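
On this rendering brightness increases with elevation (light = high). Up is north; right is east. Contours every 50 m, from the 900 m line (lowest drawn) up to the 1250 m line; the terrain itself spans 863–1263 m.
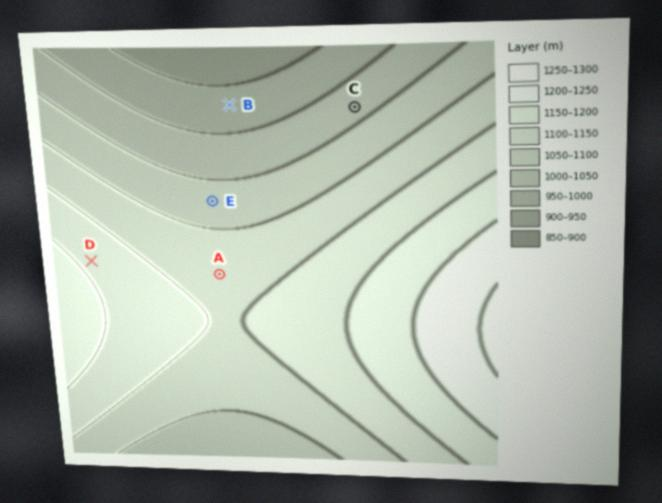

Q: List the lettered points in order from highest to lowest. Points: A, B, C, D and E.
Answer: D A E C B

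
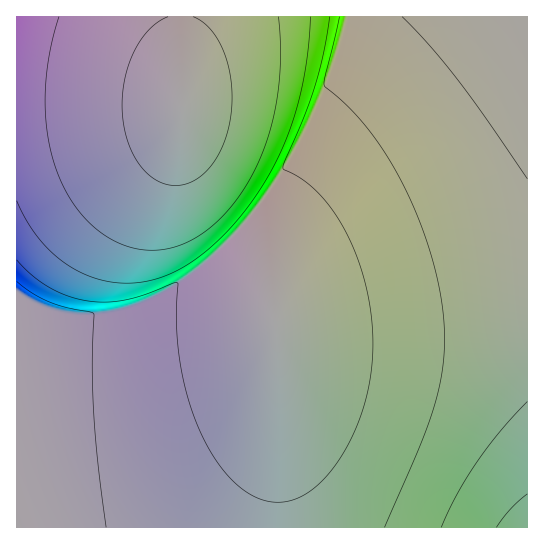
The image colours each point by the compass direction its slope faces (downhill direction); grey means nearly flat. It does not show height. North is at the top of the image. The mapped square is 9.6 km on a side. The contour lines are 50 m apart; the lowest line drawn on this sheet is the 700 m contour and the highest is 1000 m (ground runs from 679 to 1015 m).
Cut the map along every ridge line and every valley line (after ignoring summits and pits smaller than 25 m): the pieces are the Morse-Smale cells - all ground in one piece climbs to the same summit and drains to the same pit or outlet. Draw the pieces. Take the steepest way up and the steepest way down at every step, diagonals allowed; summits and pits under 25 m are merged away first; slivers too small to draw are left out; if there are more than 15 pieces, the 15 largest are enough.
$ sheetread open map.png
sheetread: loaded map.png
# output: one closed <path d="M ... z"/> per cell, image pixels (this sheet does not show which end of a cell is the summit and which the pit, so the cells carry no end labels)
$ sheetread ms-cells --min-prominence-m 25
<path d="M129 103l-113 2 0 422 259 1 5-149-5-68-8-34-16-28-39-39-17-24-6-11-6-24 0-41-14-5z"/><path d="M527 16l-346 1 0 124 4 22 10 23 10 16 40 40 12 16 12 27 6 36 3 7 16 3 51-2 128-10 55-2z"/><path d="M527 317l-54 2-159 12-33-2-4-2 3 52 0 47-4 101 251 1z"/><path d="M181 16l-164 0-1 87 113 0 40 2 13 4z"/>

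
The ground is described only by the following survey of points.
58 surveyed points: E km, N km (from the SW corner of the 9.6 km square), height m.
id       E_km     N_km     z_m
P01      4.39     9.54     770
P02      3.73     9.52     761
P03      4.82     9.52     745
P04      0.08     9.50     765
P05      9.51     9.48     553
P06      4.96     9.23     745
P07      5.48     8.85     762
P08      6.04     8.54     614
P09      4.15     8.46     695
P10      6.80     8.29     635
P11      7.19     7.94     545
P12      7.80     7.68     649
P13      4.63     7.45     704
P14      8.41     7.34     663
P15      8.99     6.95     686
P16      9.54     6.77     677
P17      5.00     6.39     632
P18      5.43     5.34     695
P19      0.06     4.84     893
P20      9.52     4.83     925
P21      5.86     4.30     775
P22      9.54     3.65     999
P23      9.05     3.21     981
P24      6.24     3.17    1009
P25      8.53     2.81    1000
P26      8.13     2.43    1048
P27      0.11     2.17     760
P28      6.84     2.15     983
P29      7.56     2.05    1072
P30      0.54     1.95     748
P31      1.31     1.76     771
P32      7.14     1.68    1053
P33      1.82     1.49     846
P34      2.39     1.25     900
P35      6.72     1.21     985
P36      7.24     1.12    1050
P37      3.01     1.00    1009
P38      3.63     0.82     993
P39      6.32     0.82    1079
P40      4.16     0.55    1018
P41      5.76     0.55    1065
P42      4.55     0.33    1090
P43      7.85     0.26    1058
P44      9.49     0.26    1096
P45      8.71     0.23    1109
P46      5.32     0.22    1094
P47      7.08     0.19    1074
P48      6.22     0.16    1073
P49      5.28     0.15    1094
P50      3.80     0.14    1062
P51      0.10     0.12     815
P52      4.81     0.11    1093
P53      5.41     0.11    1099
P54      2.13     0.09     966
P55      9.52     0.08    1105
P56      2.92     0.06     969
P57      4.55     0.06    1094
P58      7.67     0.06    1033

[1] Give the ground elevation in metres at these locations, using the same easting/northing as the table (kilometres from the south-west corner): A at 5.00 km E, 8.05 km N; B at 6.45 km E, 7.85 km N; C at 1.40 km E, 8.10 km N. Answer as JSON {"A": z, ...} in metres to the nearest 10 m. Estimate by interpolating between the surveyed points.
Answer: {"A": 720, "B": 640, "C": 750}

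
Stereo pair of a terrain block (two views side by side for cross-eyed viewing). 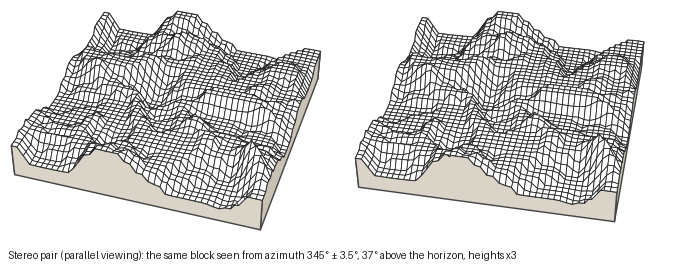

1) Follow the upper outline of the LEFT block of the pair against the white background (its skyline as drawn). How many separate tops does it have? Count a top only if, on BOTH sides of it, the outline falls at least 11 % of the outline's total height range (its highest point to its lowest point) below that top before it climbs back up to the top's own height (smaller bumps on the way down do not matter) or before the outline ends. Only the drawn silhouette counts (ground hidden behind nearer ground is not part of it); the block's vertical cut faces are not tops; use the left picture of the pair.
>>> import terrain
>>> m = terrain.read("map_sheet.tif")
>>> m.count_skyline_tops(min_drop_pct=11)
2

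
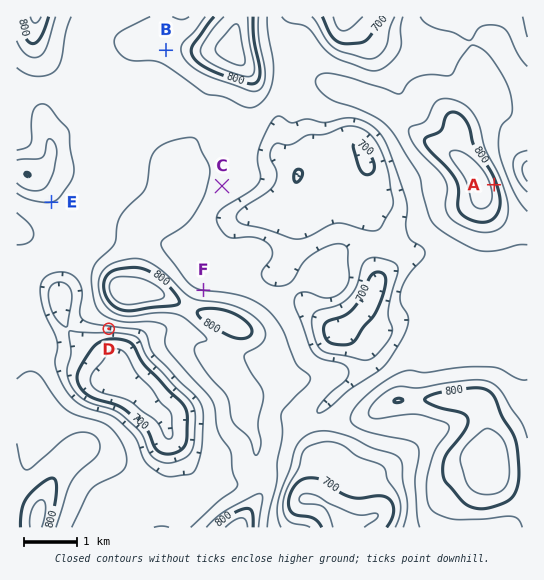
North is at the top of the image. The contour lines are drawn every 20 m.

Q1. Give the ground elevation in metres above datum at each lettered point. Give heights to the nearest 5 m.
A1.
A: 810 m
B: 765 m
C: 755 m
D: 730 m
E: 740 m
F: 760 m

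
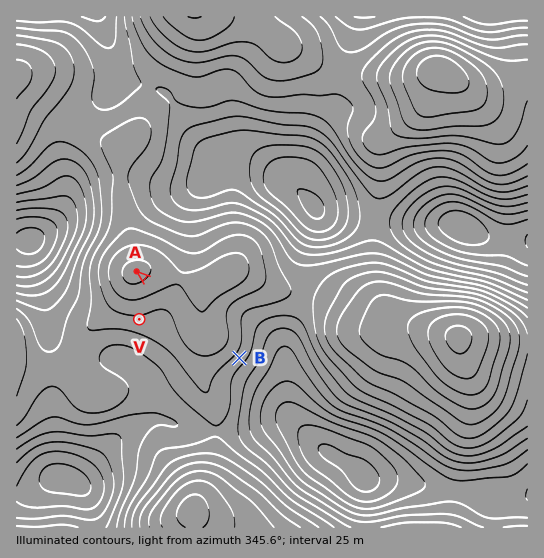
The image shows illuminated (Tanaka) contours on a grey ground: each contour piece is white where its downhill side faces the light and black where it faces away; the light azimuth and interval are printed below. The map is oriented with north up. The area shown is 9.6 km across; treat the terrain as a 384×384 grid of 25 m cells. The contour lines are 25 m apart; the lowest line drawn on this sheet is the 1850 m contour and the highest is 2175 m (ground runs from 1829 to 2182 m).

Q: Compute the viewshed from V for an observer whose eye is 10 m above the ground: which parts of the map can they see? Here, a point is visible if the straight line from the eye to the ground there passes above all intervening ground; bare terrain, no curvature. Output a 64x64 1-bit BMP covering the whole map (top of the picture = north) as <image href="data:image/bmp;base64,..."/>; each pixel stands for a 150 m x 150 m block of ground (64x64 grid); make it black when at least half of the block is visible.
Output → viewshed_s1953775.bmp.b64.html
<image width="64" height="64" href="data:image/bmp;base64,Qk0+AgAAAAAAAD4AAAAoAAAAQAAAAEAAAAABAAEAAAAAAAACAAATCwAAEwsAAAIAAAAAAAAA////AAAAAAAA/gAA/8GAAAA/8AP/AAAAAB/8D/wAAAAAD/8/8AAAAAAP///AAAAAAAf//4AAAAAAB///AAAAAAAH//4AAAAAAAf/+AAAAAAAA//wAAAAAAAD/+AAAAAAAAH/wAAAAACAAf+AAAAAAMAB/gAAAAAA4AD4AAAAAADgAf4AAAAAAPA//wAAAAAA8P//AAAAAAD5//4AAAAAAP///gAAAAIA///+AAAABgD///wAAAAOAPH//gAAAB4A4P/+AAAAHgDg//4AAAAeAMB//gAAAB4AwB/+AAAABAAAB/4AAAAAAAAH/gAAAAAAAAf+AAAAAAAAAYwAAAAAAAAAAAAAAAAAAAAAAAAAAAAAAAAAAAAAAAAAAAAAAAAAAAAAAAAAAAAAAAAAAAAAAAAAAAAAAAAAAAAAAAAAAAAAAAAAAAAAAAAAAAAAAAAAAAAAAAAAAAAAAAAAAAAAAAAAAAAAAAAAAAAAAAAAAAAAAAAAAAAAAAAAAAAAAAAAAAAAAAAAAAAAAAAAAAAAAAAAAAAAAAAAAAAAAAAAAAAAAAAAAAAAAAAAAAAAAAAAAAAAAAAAAAAAAAAAAAAAAAAAAAAAAAAAAAAAAAAAAAAAAAAAAAAAAAAAAAAAAAAAAAAAAAAAAAAAAAAAAAAAAAAAAAAAAAAAAAAAAAAAAAAAAAAAAAAAAA=="/>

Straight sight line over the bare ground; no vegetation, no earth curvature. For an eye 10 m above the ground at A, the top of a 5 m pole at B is hidden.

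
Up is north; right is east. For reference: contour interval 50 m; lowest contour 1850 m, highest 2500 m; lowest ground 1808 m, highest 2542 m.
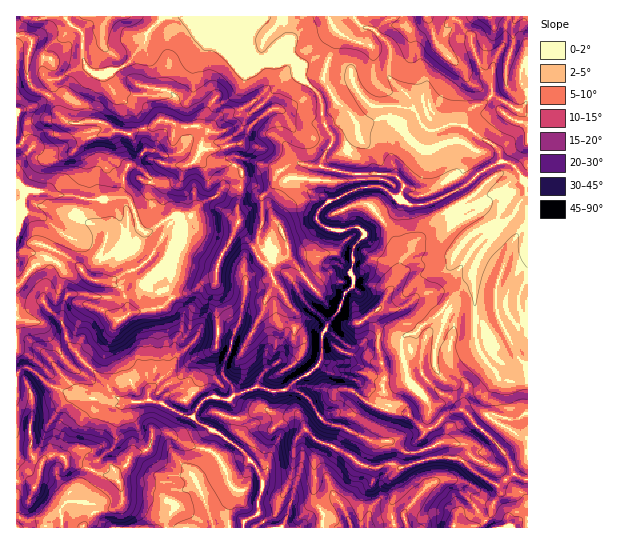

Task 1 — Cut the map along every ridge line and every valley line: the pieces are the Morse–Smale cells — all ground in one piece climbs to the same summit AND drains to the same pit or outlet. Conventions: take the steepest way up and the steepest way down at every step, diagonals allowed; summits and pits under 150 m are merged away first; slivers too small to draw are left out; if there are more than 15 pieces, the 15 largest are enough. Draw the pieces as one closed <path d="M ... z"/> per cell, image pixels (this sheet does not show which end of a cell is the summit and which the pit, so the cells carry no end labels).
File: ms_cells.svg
<path d="M253 16l-237 1 0 356 7-5 6 0 18 16 8 4 59 17 8 0 7-4 9 2 8-3 16 3 7 5 16 8 5 0 9 8 8 3 4 4-6 7-5 21-7 12 0 6 8 14 13 37 53-1-10-13 6-35-16-24-20-16 6-8 3-9 0-12-7-11 5-4 23-8 12 4 14 0 30-20 8-12 2-25 5-11 11-12 6-18 8-8 0-8-2-3 2-11 0-16 11-12 0-2-7-6-14 4-8 0-12-4-7-9 4-9 11-9 35-13 15 0 14 10 4 0 5-11-4-7-7-4-19-2-7-13-18-12-17-6 0-7-7-9-4-12-1-17-20-20-1-10-5-6-5-2-12 4-18-2-6-4-5-12 0-10 5-9z"/><path d="M503 161l-22 11-19 16-35 16-16 1-30-18-15 0-35 13-11 9-4 9 7 9 12 4 22-4 7 6 0 2-11 12 0 16-2 7 2 15-8 8-6 18-11 12-5 11-2 25-8 12-30 20-14 0-12-4-23 8-5 4 7 11 0 12-3 9-6 8 20 16 16 24-6 35 10 14 102 0 16-9 9-3 9 0 4 12 121-1 0-344-17-19z"/><path d="M527 16l-273 0-1 10-5 9 0 10 5 12 6 4 18 2 9-4 8 2 5 6 1 10 20 20 1 17 4 12 7 9 0 7 17 6 18 12 7 13 19 2 5 2 6 9-5 12 8 6 12 1 19-5 11-6-2-13 9-10-3-47 12 1 14 12 14 7 6 6 2 11 10 3 8 7 4 8 5 3z"/><path d="M29 368l-6 0-7 6 1 154 196-1-6-22-14-28 0-6 7-12 5-21 6-7-4-4-8-3-9-8-5 0-16-8-7-5-16-3-8 3-9-2-7 4-8 0-17-6-24-4-26-11z"/><path d="M459 124l-7 1 4 46-9 10 3 12 12-5 15-13 24-14-2-11-6-6-14-7-14-12z"/><path d="M403 516l-14 1-20 10 37 1 1-5z"/>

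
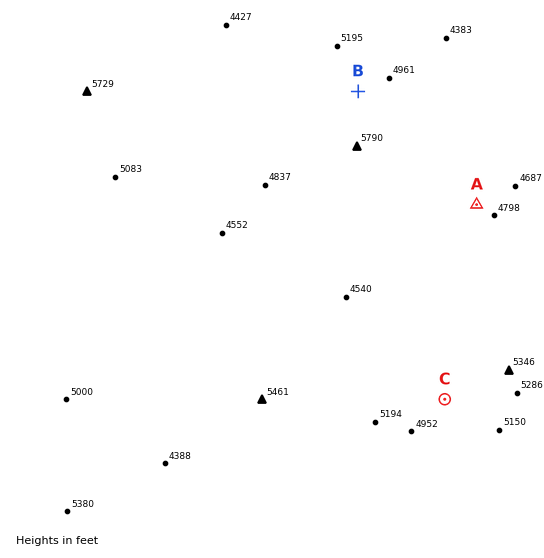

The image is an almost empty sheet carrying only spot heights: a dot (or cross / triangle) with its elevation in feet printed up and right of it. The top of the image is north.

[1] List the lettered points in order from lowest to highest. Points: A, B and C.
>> A C B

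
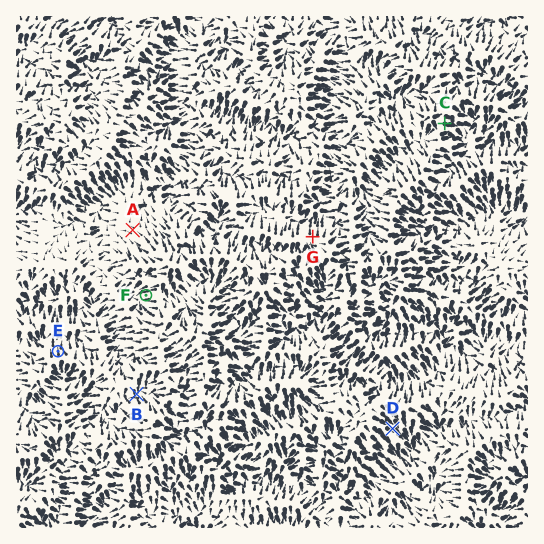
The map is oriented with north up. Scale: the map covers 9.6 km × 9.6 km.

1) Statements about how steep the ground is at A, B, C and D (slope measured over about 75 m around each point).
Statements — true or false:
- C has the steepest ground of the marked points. true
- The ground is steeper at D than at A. true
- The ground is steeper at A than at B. false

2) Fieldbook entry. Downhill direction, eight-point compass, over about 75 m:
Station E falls N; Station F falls W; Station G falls N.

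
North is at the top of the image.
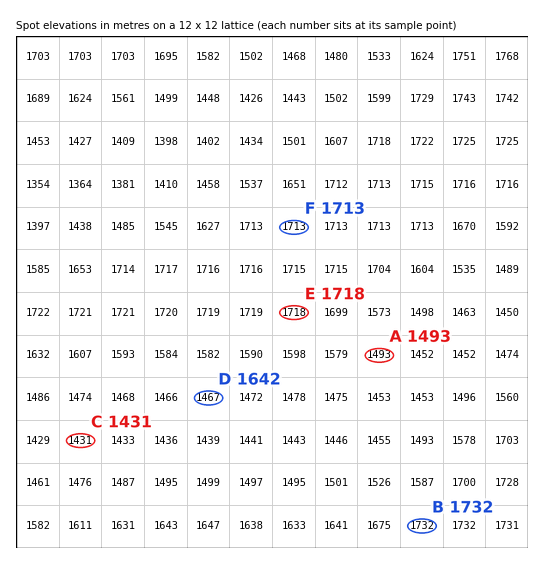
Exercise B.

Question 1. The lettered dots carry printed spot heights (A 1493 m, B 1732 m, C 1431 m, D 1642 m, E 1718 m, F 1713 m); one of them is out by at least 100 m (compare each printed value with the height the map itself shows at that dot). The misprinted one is D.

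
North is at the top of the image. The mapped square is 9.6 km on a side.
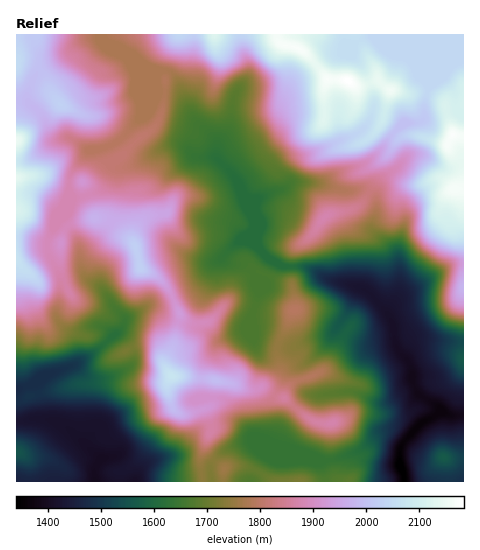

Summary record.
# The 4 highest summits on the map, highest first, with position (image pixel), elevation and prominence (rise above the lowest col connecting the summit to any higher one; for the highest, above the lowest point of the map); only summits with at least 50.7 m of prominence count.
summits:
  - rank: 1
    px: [348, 81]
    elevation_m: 2184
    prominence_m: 845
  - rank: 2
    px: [453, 135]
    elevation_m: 2175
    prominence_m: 131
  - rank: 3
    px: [172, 376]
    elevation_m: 2074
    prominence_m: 186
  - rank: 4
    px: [140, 267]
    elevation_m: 2028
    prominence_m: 115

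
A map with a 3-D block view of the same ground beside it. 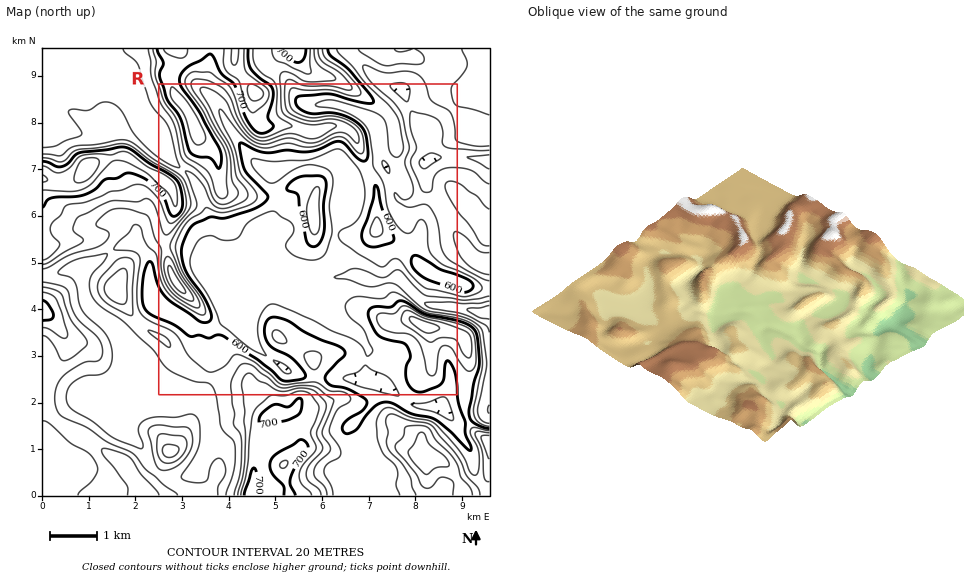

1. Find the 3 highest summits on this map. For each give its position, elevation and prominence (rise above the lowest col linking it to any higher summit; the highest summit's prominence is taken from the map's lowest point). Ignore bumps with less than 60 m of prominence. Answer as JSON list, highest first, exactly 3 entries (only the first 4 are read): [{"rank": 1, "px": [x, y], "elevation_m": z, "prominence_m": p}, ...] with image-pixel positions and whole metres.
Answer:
[{"rank": 1, "px": [88, 166], "elevation_m": 759, "prominence_m": 254}, {"rank": 2, "px": [255, 93], "elevation_m": 752, "prominence_m": 111}, {"rank": 3, "px": [284, 464], "elevation_m": 722, "prominence_m": 102}]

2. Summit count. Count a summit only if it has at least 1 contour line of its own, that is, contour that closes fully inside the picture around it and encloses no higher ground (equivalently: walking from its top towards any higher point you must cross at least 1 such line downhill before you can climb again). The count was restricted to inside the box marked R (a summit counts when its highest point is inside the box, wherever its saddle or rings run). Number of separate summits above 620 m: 8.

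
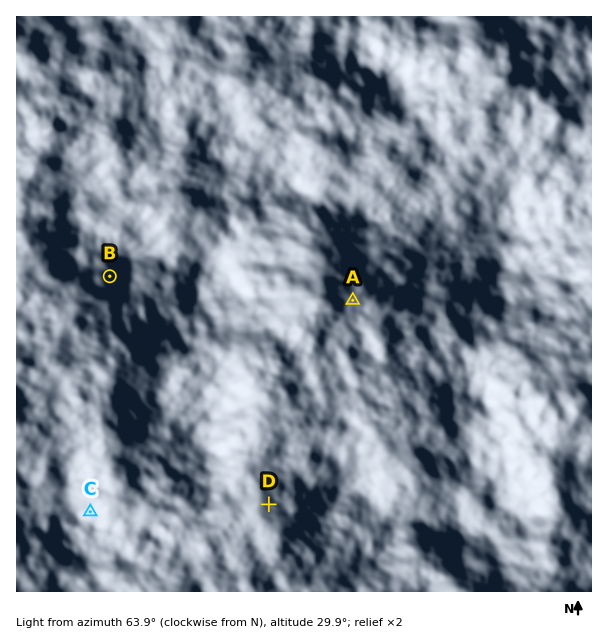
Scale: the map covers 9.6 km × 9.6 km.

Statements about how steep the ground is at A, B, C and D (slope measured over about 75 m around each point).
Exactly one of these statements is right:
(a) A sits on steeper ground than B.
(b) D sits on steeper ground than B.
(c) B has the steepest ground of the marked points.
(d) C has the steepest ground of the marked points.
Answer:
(d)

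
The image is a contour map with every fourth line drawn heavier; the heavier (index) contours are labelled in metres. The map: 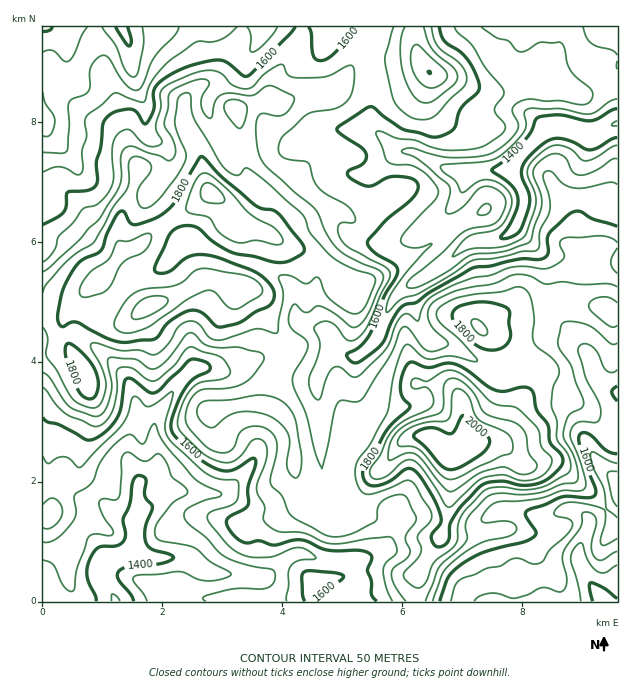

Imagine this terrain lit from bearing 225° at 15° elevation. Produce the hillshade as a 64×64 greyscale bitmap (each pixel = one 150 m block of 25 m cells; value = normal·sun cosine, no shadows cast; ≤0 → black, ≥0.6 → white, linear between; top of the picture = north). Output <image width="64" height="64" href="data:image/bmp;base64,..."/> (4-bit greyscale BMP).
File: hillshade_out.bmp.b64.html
<image width="64" height="64" href="data:image/bmp;base64,Qk12CAAAAAAAAHYAAAAoAAAAQAAAAEAAAAABAAQAAAAAAAAIAAATCwAAEwsAABAAAAAAAAAAAAAAABEREQAiIiIAMzMzAERERABVVVUAZmZmAHd3dwCIiIgAmZmZAKqqqgC7u7sAzMzMAN3d3QDu7u4A////AIiHQRWt2od3ZVVVREaJmHd4iIrNuVI0VniYh3eHUhWaiIYxJ825d2ZUNEQ0Vompd3iIi925UiRniIh3eIdBJ6qIdSFaunVFVCI0VVZ4mpdVVneby6hSJXiIiHiIhiBbqIh1I2h1MjMzJXmaq6qpdDNFZ4qod0NGeIiHeIh0ApyXmIZEZ2Q0VVV6vMzcupdUVnd4iXZnZmd4iIiJh1IVzZeYhkV5hnmqqrvM3cqqmIrMu6qYeJqZh3eJmZmHVDjMmJh2VpqGi8uqq7zcqaqqzv7cuqmau6qFRnmqmId2WLuYiGZol0N7uZmrzMuZqqvO7bqZmZmZiGMjZ4h2ZmZWiZh3ZmdjI3mYiau7qIiqqsy5h3eHZ4h3cxNFVDM0VDNqmGZEVUNFeYeImYdmZ5mauXVWZmVXmZumNFVENFVUNIyVVDNEVmVph3ZmVEV5mZqWRWZmZWmrzdhVZniJmXZ63GBUNFZ4ZGmXZmZVaKu6qoVFd4mYmrve2WZnrM3Lqs7HEGVXd3dDaIiJmpqqu7qpdFZ4rMuqrO/qdnnO/tur22EAdnh2ZUNoiKvMzLuqqalkVnm925it//uHi97+yomUAAJ2eHVVRImJu83typmZqWRXiay5d67/+5ibzdqGZkAASXeJdVVGqorN7/65iaqoU1eImYiIv//ZiJmrlUMyAAO9iJmHZWi5jO//7Jdoq6hTR4h3eKrP/pZnd3dTIQAACd2ImZh2eaeN///JdVi7uENHiHeJq87ZVGdlVDIhAABsuYiaqYd4h57/7adVaby4QkeId4mIiHMkdTIiIiAAA6uFiavLlmd3nN3Lh2eKvLcyR5dmeHVCEBZzAAERAAA3uWSazdyFRWebvLmHeJqqhCJIhlV3djIRSHEAEhEAEliWRKzu7HMjeJqrqGZniIdSEkiGVneIdlaacAAiIiIkZ2Mzve7ZQQOLmZmGQ0VWVDIiWIVWeJqpmrpAACMzM0VlISPe7bYgBLyniHQiI0REMzNYdVZ4m7mapxAAI0REVVISRd3blAAH3ad4YyJFZlVVRGh0Rnibp2dzAAE1VVVVMRSJ3cpyAEvcp3dlV4h3ZmZVZ1Ild5qEIzAAFFZmZlMhN5m7qUADnNyXZnm7qYh3d2VVMjVniXIBEAFYiHdlMQFImaqWEDrMy5dWnNy6mIiHZENFdmaJYAEhSLuYdlQhE2mqmYQlvdy7llat7bqZmYZDI3qXZplQBHi+24dlQyNGiruqdXvcy6qGVq3bqZmZYxElrKZXmTBKze64VURERWery7l3q6qqmXZnrcqZiJcxJFjNpjWYMp3d23VERFRFebzKqYmpiJmYd3i8upmIhjN4it2mI3c1vLuXVERVRFeKu6iZmZh3iIh3eKupmYiGNIic3KYhVTWZd1QzNEQ0aImZdZmZh3d3ZURWiYmZiHQkiJzKhSE0JFVDIiEjRDRnZnZDiJiHdmVDIjV3eJh1MRWZmpdlITMjMiIRESRDNFVVVDJ3iHd2VUMzRWd3dTAAOKiJhlQhEzRDIiIiNDIjREREMmd3dmZVZlVmZlQxABWKl4hkIQABRmUzMyIzIQJFVVVCZmZlVmd3ZmZUMiI1iqmHdjEAAAFWZmVDEBEAAlZmZlSHZVRnd3dmZlREaJqqmHZTAAAAE1Z3ZlIAAAAViHd2VYd2VYl2ZlVmZnm7qamFQyAAAiNFZmZmUxERElq5dmVVd3dnmWRVRWd4rMqIh0IREAJWZmZmZmZniGQ2q5dURDNmZ3eIYzRFeJrLmHZDESIhNodmZmZlVnm6hWm6dlRDIlVndnhjM0Z5q7qGQhEiIiNXZVZ3dmVVeZlkWKmHZUQzZ3hleGM0VnmqqXQAIzIRJFVEV3d3ZlRXdkI3q6hlVESIh1VnZEVmeaqoMAJTEBIzQ0Rnd2ZmQ1Z1IAbNuFVEVYh1RXiHZmeImnIAFUEBIzM0RWZmVVQhNVMACP6mM0RVd0NHial2ZniXIABFIBI0M0RVVlREIAAUMAA8/YQiNFVkM2may4ZVaIUABGMRI0REVWZlQyEAAVZTEo3ZUyI0VUMlmpvLYyRohQA2UhI0VVVmdlQiEAJ5u6l3ioZDIjRVM0ipm7cgA3qmEVdSI0RVVmZmQyIze93Muod3ZTIAI1U0eZiahAAmvbQTZ1NEVVVVVVQyR5vdy6qYh2ZkIAATRVeZmalzAnvtgRSIU0VmZVVUQzWbzduYh3d2VVQgAUVUeJmZmGQlvdpAJplTVndmZmZVabzMqXdmZmUyNVRYmGSaqph2VDWruCFJuVRoh2eIh3eLu7qYZmVVQhFIms3KhruodmZTFaunImqnNImGaJmId5q7updmZlVDJZvN7riIqoZWZkEXzKczaGIEh1VniIdmiaqqmGZmZlVovLy6hniYZmd2MCm6dDRlIARkI1ZmZlV5qqqpd3ZlVWiZiHZVZ4dWeIYQSZZDM0MQJVMjRERVVXmqvMl1RDM0V3dmVERVdlaIdABpdUMiIRE2VEQzNFVVeZrNtjEAEjRWZlVERERlV4djAomGVDIhIkVlVURFVlZ4msthAAACRVZmVVVVVVVXd1IDiYZlVDMzVmZlVFVmZnebuCAAABNVVWZVVUVVRFd2UgSZdmZlVFVWZmVUVWdmZ4qmAAARJFVVZlZURFVEaHZBFql2Z2VVVlVWdlRFZ2ZmioQAASI0VVVmZkM0RUaIdjEoqXZ3dUVmVFZ2ZURndlaJhAACIjRVRWZmQzRE"/>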